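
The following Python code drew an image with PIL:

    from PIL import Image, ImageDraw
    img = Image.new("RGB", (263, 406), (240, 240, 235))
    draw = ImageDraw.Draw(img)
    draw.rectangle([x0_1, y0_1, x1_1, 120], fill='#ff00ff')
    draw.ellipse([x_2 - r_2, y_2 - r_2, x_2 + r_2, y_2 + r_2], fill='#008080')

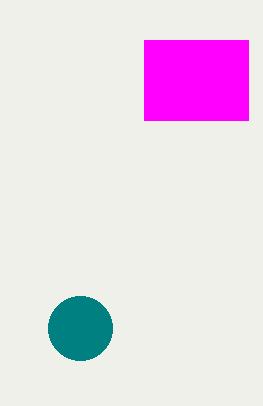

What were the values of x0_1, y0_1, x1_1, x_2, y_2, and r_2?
x0_1 = 144, y0_1 = 40, x1_1 = 248, x_2 = 80, y_2 = 328, r_2 = 32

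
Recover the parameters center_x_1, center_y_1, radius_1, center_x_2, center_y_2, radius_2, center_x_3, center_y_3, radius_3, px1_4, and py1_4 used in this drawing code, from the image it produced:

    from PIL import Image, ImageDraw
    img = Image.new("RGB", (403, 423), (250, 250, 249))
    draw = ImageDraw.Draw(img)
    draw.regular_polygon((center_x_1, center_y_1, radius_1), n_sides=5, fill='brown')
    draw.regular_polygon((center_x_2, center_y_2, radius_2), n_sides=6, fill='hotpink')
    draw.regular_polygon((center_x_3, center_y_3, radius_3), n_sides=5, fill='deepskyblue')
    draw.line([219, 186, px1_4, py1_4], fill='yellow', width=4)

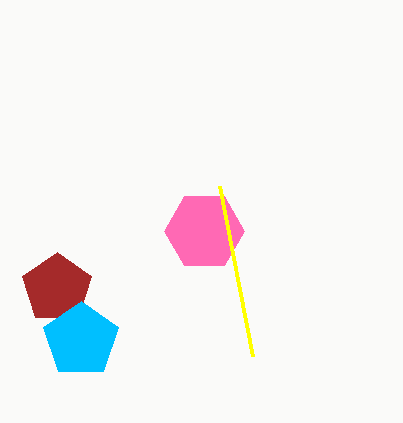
center_x_1 = 57
center_y_1 = 288
radius_1 = 36
center_x_2 = 204
center_y_2 = 231
radius_2 = 40
center_x_3 = 81
center_y_3 = 340
radius_3 = 39
px1_4 = 252
py1_4 = 356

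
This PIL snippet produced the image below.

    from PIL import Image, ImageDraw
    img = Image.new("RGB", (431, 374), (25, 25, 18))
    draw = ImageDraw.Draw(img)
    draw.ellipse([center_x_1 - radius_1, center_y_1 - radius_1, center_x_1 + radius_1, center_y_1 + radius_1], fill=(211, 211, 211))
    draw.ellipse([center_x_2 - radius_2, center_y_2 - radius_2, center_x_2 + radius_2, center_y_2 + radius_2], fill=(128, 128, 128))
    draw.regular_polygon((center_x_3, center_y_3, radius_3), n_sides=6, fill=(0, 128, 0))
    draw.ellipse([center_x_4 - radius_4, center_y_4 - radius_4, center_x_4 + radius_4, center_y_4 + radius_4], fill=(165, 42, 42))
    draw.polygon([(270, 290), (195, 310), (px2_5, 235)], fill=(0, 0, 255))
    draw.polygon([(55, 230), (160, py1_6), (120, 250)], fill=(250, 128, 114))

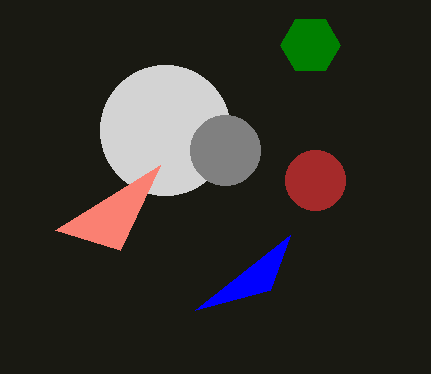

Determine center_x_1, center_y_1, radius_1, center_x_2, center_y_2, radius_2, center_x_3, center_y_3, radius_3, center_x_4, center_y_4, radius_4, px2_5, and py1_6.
center_x_1 = 165
center_y_1 = 130
radius_1 = 65
center_x_2 = 225
center_y_2 = 150
radius_2 = 35
center_x_3 = 310
center_y_3 = 45
radius_3 = 30
center_x_4 = 315
center_y_4 = 180
radius_4 = 30
px2_5 = 290
py1_6 = 165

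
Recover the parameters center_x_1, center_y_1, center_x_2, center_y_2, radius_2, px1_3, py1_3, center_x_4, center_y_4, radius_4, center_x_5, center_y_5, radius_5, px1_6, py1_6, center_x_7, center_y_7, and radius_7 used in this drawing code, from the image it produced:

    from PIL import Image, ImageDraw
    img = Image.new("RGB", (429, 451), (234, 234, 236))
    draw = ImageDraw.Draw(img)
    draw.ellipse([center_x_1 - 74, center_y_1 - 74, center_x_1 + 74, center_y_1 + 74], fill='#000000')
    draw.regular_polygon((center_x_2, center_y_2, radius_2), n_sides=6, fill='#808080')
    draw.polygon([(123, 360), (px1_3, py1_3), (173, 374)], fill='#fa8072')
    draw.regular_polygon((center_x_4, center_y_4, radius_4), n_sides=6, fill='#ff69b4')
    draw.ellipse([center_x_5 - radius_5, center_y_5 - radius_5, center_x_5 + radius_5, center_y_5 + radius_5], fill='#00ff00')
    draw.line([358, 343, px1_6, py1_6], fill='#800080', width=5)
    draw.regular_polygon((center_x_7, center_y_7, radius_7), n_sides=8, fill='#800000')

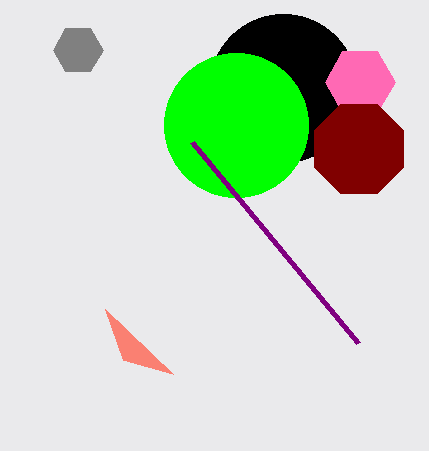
center_x_1 = 283; center_y_1 = 88; center_x_2 = 78; center_y_2 = 50; radius_2 = 25; px1_3 = 105; py1_3 = 309; center_x_4 = 360; center_y_4 = 82; radius_4 = 35; center_x_5 = 236; center_y_5 = 125; radius_5 = 72; px1_6 = 192; py1_6 = 142; center_x_7 = 359; center_y_7 = 149; radius_7 = 48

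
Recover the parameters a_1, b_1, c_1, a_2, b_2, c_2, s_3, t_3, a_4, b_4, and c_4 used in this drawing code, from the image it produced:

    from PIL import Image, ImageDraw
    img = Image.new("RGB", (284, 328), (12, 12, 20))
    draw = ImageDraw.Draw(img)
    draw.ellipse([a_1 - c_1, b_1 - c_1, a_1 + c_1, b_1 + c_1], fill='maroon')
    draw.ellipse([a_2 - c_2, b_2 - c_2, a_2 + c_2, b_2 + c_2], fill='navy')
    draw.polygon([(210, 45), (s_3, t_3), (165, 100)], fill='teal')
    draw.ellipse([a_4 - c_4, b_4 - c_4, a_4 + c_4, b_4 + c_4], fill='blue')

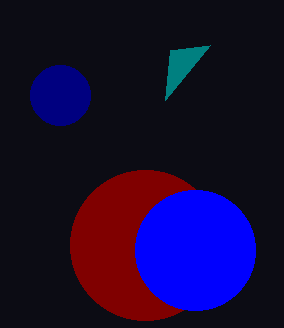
a_1 = 145; b_1 = 245; c_1 = 75; a_2 = 60; b_2 = 95; c_2 = 30; s_3 = 170; t_3 = 50; a_4 = 195; b_4 = 250; c_4 = 60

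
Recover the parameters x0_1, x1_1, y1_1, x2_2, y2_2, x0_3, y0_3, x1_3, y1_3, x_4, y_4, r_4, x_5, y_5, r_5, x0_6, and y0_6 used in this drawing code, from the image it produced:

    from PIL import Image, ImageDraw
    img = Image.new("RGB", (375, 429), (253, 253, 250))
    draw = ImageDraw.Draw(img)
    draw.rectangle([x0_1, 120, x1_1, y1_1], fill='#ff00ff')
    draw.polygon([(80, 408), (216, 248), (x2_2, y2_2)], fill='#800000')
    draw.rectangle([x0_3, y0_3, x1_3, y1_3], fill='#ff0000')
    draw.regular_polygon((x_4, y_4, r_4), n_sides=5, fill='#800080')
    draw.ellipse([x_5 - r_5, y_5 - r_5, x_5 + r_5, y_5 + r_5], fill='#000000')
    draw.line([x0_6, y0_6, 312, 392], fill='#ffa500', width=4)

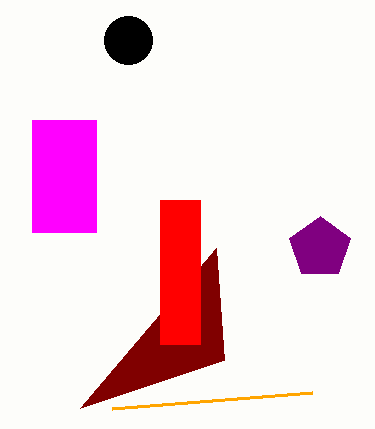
x0_1 = 32, x1_1 = 96, y1_1 = 232, x2_2 = 224, y2_2 = 360, x0_3 = 160, y0_3 = 200, x1_3 = 200, y1_3 = 344, x_4 = 320, y_4 = 248, r_4 = 32, x_5 = 128, y_5 = 40, r_5 = 24, x0_6 = 112, y0_6 = 408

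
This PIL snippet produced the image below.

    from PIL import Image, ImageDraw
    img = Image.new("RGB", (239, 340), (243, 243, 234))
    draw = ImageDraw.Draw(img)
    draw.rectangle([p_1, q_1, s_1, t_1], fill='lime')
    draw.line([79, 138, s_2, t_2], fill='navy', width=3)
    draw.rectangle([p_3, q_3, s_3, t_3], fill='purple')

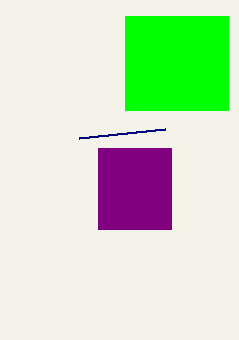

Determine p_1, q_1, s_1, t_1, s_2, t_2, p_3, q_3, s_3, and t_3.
p_1 = 125
q_1 = 16
s_1 = 228
t_1 = 110
s_2 = 165
t_2 = 129
p_3 = 98
q_3 = 148
s_3 = 171
t_3 = 229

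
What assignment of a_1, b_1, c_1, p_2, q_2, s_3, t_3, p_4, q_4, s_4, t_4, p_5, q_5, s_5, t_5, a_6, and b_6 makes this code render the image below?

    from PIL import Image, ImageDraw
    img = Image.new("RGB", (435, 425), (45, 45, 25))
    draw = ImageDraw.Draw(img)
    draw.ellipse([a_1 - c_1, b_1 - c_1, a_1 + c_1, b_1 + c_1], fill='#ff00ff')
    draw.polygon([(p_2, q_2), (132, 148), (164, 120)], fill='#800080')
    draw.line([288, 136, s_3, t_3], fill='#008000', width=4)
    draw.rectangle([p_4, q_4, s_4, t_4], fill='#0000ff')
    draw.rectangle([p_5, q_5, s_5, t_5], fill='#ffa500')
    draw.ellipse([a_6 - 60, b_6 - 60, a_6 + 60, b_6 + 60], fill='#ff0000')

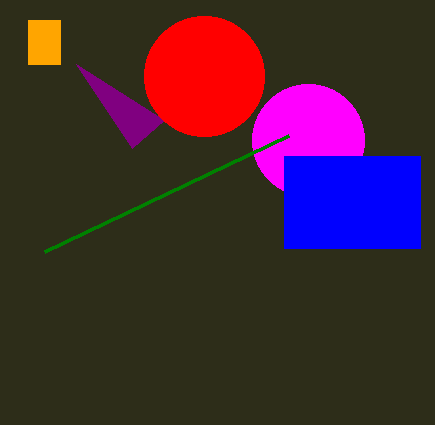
a_1 = 308; b_1 = 140; c_1 = 56; p_2 = 76; q_2 = 64; s_3 = 44; t_3 = 252; p_4 = 284; q_4 = 156; s_4 = 420; t_4 = 248; p_5 = 28; q_5 = 20; s_5 = 60; t_5 = 64; a_6 = 204; b_6 = 76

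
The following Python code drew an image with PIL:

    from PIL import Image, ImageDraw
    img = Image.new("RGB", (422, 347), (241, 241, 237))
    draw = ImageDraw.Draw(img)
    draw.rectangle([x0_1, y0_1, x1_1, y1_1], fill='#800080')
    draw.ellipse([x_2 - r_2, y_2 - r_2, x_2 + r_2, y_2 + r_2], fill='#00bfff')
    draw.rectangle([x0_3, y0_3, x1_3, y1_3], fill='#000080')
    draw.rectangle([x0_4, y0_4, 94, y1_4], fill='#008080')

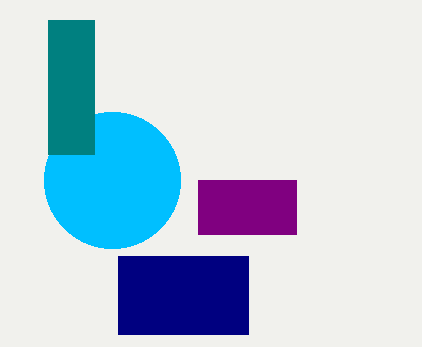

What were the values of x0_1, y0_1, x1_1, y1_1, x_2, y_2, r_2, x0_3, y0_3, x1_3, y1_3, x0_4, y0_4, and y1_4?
x0_1 = 198, y0_1 = 180, x1_1 = 296, y1_1 = 234, x_2 = 112, y_2 = 180, r_2 = 68, x0_3 = 118, y0_3 = 256, x1_3 = 248, y1_3 = 334, x0_4 = 48, y0_4 = 20, y1_4 = 154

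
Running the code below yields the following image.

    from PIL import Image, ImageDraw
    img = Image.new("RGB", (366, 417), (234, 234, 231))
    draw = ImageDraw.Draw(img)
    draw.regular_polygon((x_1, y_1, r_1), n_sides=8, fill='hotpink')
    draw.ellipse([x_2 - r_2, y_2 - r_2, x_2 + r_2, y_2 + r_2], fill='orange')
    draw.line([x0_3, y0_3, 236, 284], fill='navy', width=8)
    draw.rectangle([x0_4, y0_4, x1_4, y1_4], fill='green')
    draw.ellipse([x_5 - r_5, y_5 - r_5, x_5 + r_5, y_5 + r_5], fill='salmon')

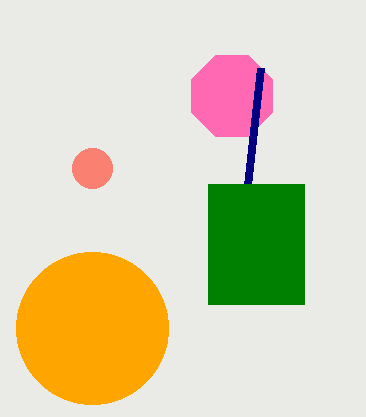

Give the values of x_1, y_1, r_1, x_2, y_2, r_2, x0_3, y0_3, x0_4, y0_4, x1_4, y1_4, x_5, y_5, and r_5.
x_1 = 232
y_1 = 96
r_1 = 44
x_2 = 92
y_2 = 328
r_2 = 76
x0_3 = 260
y0_3 = 68
x0_4 = 208
y0_4 = 184
x1_4 = 304
y1_4 = 304
x_5 = 92
y_5 = 168
r_5 = 20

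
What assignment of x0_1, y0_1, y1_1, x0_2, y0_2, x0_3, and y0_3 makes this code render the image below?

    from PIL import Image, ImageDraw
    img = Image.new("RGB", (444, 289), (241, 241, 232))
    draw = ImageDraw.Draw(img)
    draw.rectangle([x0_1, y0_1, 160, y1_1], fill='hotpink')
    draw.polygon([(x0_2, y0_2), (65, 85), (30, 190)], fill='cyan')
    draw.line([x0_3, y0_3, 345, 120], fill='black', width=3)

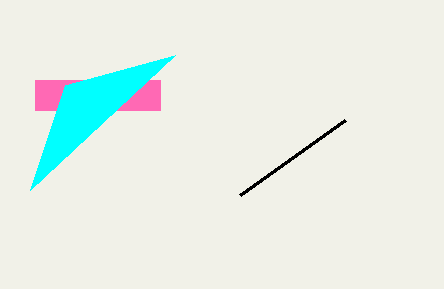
x0_1 = 35; y0_1 = 80; y1_1 = 110; x0_2 = 175; y0_2 = 55; x0_3 = 240; y0_3 = 195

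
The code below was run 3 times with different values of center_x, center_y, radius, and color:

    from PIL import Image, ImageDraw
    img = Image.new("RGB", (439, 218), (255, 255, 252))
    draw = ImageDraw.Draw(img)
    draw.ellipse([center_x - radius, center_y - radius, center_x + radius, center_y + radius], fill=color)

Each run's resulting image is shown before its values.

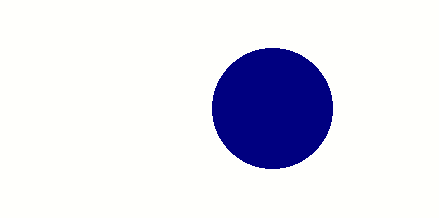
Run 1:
center_x = 272; center_y = 108; radius = 60; color = 'navy'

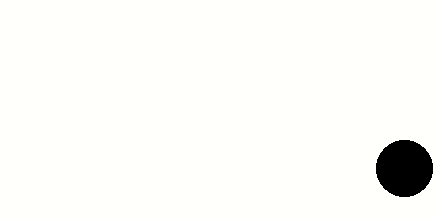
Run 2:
center_x = 404
center_y = 168
radius = 28
color = 'black'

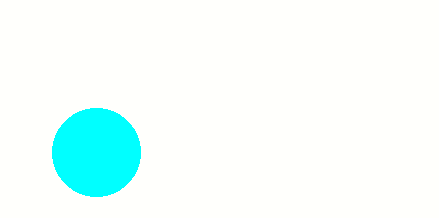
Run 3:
center_x = 96, center_y = 152, radius = 44, color = 'cyan'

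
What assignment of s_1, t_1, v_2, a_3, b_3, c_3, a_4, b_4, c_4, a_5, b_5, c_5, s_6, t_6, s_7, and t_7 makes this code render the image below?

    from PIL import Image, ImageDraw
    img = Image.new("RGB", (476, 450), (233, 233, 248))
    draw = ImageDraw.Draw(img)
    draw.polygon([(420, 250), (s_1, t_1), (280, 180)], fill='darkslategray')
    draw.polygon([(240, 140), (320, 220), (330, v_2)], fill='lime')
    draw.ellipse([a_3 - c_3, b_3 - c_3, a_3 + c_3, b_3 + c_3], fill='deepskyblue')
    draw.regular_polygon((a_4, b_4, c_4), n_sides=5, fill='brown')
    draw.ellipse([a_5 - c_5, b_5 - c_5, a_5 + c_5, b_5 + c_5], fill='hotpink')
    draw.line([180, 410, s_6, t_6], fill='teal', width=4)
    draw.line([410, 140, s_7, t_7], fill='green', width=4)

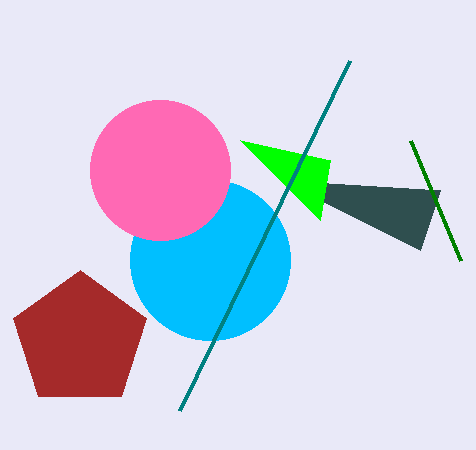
s_1 = 440, t_1 = 190, v_2 = 160, a_3 = 210, b_3 = 260, c_3 = 80, a_4 = 80, b_4 = 340, c_4 = 70, a_5 = 160, b_5 = 170, c_5 = 70, s_6 = 350, t_6 = 60, s_7 = 460, t_7 = 260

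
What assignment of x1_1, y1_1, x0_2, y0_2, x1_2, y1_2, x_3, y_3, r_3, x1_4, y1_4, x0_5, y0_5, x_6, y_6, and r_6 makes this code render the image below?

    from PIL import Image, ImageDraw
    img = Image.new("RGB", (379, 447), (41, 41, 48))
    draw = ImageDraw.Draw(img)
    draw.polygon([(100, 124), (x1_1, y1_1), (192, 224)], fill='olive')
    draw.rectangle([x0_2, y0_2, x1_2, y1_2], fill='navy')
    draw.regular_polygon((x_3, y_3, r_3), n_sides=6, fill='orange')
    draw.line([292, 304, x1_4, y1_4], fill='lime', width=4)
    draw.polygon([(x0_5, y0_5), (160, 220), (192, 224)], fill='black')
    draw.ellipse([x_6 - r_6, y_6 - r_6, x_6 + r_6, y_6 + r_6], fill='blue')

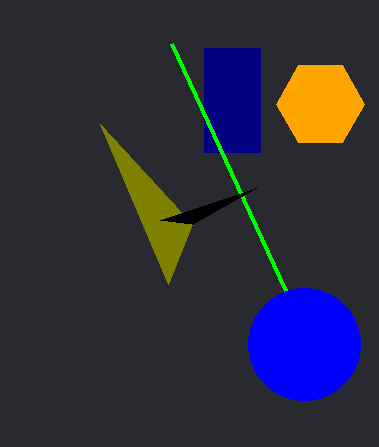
x1_1 = 168
y1_1 = 284
x0_2 = 204
y0_2 = 48
x1_2 = 260
y1_2 = 152
x_3 = 320
y_3 = 104
r_3 = 44
x1_4 = 172
y1_4 = 44
x0_5 = 256
y0_5 = 188
x_6 = 304
y_6 = 344
r_6 = 56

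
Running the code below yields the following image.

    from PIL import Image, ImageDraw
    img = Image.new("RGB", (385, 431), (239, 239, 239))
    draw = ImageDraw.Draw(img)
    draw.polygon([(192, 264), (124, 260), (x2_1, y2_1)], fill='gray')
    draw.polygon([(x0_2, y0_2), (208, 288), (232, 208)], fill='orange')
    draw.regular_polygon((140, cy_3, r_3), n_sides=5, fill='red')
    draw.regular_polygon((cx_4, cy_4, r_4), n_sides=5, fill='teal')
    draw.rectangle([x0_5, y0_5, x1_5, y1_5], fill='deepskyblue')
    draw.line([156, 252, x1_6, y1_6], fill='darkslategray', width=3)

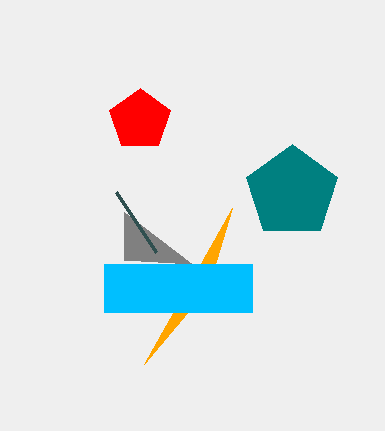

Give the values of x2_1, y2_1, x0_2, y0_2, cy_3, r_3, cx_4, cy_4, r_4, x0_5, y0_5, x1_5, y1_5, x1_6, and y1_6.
x2_1 = 124
y2_1 = 212
x0_2 = 144
y0_2 = 364
cy_3 = 120
r_3 = 32
cx_4 = 292
cy_4 = 192
r_4 = 48
x0_5 = 104
y0_5 = 264
x1_5 = 252
y1_5 = 312
x1_6 = 116
y1_6 = 192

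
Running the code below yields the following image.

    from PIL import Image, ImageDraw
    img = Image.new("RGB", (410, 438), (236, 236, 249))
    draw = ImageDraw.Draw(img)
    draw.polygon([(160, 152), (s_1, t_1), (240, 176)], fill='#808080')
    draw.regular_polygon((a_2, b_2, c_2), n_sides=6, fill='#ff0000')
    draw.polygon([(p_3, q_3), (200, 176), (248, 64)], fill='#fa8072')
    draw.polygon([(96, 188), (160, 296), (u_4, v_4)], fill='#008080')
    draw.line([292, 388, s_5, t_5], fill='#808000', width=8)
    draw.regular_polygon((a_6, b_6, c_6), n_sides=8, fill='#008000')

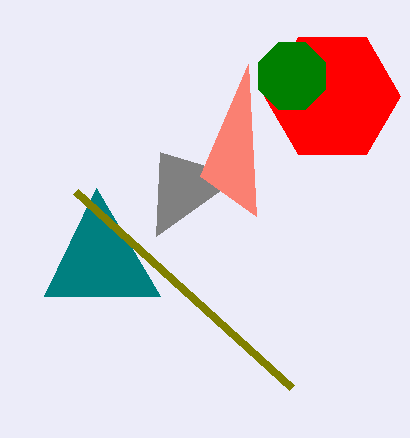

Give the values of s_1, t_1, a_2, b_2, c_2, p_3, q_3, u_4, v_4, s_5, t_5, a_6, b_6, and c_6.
s_1 = 156
t_1 = 236
a_2 = 332
b_2 = 96
c_2 = 68
p_3 = 256
q_3 = 216
u_4 = 44
v_4 = 296
s_5 = 76
t_5 = 192
a_6 = 292
b_6 = 76
c_6 = 36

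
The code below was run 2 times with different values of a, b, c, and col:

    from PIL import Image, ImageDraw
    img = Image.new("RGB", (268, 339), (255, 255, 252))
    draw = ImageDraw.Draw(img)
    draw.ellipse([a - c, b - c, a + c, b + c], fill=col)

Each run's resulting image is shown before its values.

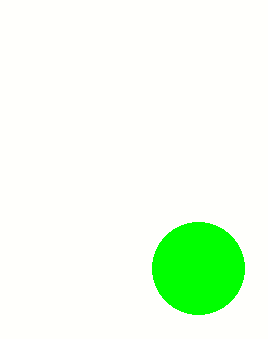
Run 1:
a = 198
b = 268
c = 46
col = 'lime'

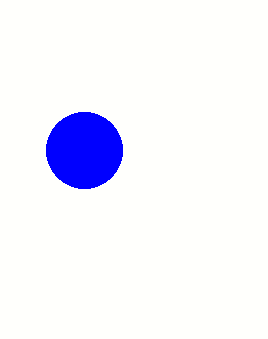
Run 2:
a = 84
b = 150
c = 38
col = 'blue'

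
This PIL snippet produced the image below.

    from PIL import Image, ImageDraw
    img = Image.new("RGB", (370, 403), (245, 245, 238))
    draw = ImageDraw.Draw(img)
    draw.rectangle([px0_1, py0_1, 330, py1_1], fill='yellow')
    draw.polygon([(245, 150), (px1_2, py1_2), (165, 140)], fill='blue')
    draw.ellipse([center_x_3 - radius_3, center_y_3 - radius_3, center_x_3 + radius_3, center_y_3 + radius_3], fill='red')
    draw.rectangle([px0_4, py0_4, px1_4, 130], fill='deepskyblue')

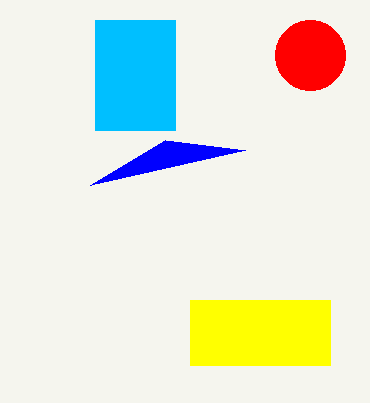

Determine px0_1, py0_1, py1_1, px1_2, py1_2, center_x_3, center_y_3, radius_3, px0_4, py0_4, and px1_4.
px0_1 = 190
py0_1 = 300
py1_1 = 365
px1_2 = 90
py1_2 = 185
center_x_3 = 310
center_y_3 = 55
radius_3 = 35
px0_4 = 95
py0_4 = 20
px1_4 = 175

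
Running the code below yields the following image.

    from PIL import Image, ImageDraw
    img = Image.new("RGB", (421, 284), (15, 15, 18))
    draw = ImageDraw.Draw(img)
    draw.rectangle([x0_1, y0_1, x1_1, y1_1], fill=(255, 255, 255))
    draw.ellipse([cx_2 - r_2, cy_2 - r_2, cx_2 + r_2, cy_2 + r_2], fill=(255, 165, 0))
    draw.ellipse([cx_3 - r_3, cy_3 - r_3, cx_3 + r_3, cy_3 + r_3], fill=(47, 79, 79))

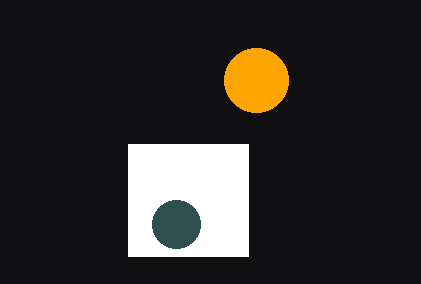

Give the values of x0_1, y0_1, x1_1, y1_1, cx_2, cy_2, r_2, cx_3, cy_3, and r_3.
x0_1 = 128, y0_1 = 144, x1_1 = 248, y1_1 = 256, cx_2 = 256, cy_2 = 80, r_2 = 32, cx_3 = 176, cy_3 = 224, r_3 = 24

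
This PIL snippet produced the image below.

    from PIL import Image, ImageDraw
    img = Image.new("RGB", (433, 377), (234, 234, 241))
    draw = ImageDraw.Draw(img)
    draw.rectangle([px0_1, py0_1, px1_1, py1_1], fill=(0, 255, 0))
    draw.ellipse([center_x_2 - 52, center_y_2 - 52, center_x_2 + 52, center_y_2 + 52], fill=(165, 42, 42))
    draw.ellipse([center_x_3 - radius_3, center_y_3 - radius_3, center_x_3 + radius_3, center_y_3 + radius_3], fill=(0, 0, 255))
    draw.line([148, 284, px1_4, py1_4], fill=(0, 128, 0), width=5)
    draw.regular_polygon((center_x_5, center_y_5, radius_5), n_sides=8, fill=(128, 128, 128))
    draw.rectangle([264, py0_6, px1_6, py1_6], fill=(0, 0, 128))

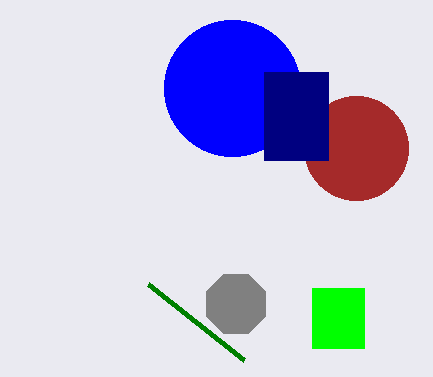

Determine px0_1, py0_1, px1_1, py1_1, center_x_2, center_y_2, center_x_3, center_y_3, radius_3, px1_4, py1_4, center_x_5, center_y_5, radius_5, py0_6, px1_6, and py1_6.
px0_1 = 312, py0_1 = 288, px1_1 = 364, py1_1 = 348, center_x_2 = 356, center_y_2 = 148, center_x_3 = 232, center_y_3 = 88, radius_3 = 68, px1_4 = 244, py1_4 = 360, center_x_5 = 236, center_y_5 = 304, radius_5 = 32, py0_6 = 72, px1_6 = 328, py1_6 = 160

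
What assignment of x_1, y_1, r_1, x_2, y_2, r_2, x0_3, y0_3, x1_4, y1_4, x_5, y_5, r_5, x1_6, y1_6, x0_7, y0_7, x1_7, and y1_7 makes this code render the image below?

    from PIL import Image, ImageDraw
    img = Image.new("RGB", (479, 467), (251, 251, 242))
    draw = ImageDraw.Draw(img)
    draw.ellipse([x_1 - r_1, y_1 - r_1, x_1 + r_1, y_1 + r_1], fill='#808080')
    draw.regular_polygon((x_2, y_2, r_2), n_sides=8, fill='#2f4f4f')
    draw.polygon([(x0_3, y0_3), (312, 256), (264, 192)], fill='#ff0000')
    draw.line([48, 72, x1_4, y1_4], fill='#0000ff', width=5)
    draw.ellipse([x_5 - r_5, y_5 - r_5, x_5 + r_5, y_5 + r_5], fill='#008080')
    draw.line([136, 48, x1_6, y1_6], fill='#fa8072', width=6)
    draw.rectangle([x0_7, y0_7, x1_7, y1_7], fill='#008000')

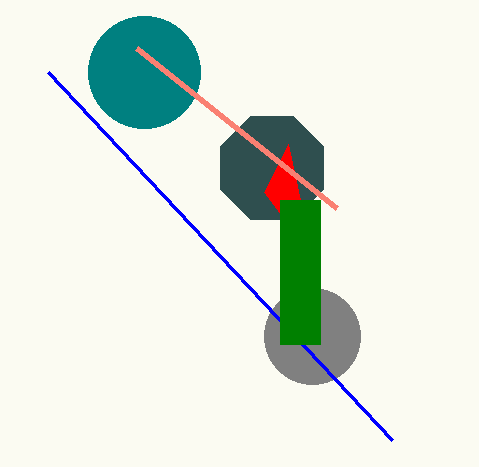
x_1 = 312; y_1 = 336; r_1 = 48; x_2 = 272; y_2 = 168; r_2 = 56; x0_3 = 288; y0_3 = 144; x1_4 = 392; y1_4 = 440; x_5 = 144; y_5 = 72; r_5 = 56; x1_6 = 336; y1_6 = 208; x0_7 = 280; y0_7 = 200; x1_7 = 320; y1_7 = 344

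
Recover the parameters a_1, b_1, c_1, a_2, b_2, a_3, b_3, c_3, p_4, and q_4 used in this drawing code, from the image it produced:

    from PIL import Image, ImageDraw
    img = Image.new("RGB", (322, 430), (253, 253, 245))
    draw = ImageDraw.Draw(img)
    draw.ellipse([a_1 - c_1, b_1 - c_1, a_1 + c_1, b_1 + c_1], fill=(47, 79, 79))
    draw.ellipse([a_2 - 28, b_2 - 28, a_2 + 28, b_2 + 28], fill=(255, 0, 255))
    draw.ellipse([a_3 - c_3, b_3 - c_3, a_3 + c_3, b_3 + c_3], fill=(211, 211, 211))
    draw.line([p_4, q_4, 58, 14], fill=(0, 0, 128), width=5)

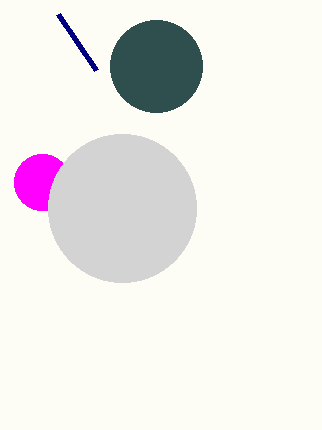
a_1 = 156, b_1 = 66, c_1 = 46, a_2 = 42, b_2 = 182, a_3 = 122, b_3 = 208, c_3 = 74, p_4 = 96, q_4 = 70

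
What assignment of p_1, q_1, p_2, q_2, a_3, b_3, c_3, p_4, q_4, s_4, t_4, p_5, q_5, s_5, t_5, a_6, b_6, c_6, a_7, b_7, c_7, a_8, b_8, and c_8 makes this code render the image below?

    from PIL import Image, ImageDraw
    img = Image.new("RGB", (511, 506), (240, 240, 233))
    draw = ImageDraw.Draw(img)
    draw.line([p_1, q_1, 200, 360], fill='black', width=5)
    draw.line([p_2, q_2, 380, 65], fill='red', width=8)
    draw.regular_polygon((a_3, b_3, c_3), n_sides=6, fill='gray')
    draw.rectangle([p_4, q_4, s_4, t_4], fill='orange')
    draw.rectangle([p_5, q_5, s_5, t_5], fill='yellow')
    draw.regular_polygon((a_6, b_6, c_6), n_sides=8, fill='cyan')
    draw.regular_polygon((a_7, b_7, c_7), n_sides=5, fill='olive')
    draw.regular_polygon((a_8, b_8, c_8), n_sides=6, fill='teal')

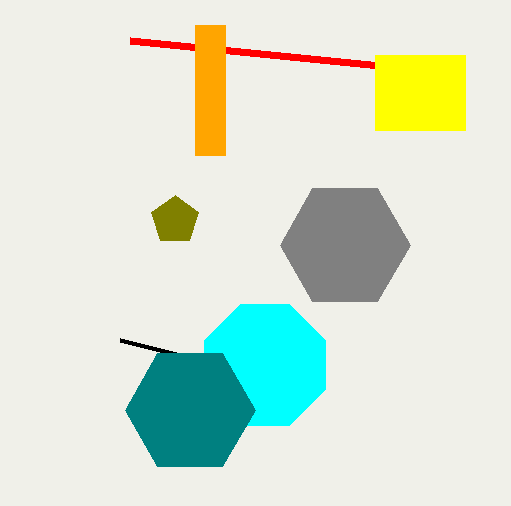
p_1 = 120; q_1 = 340; p_2 = 130; q_2 = 40; a_3 = 345; b_3 = 245; c_3 = 65; p_4 = 195; q_4 = 25; s_4 = 225; t_4 = 155; p_5 = 375; q_5 = 55; s_5 = 465; t_5 = 130; a_6 = 265; b_6 = 365; c_6 = 65; a_7 = 175; b_7 = 220; c_7 = 25; a_8 = 190; b_8 = 410; c_8 = 65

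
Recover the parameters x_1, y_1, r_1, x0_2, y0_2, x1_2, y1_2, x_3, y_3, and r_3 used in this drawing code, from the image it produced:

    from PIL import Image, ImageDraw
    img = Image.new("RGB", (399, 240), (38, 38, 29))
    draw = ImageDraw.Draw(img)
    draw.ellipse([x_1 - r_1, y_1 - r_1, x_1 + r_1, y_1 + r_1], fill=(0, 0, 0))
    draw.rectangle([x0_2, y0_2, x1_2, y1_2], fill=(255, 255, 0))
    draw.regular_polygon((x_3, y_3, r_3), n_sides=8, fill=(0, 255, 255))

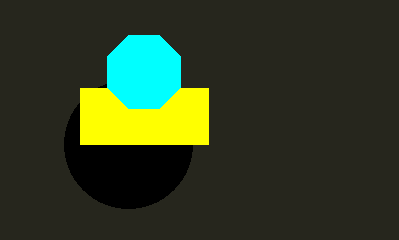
x_1 = 128, y_1 = 144, r_1 = 64, x0_2 = 80, y0_2 = 88, x1_2 = 208, y1_2 = 144, x_3 = 144, y_3 = 72, r_3 = 40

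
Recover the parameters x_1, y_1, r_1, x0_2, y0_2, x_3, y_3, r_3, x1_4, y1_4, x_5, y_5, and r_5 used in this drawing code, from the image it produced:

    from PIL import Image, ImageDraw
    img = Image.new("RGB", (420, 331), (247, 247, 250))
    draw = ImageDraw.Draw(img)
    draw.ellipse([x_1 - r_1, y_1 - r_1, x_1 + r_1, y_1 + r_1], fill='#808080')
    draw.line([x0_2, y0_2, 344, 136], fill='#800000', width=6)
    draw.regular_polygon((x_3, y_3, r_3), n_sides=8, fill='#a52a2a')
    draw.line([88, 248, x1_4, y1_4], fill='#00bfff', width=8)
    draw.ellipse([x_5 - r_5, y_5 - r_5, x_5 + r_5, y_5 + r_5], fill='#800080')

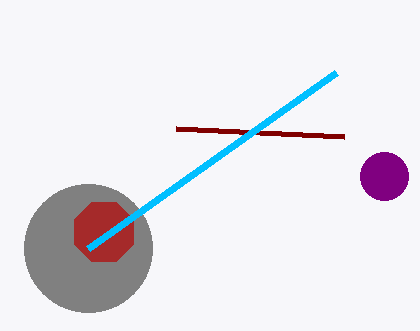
x_1 = 88; y_1 = 248; r_1 = 64; x0_2 = 176; y0_2 = 128; x_3 = 104; y_3 = 232; r_3 = 32; x1_4 = 336; y1_4 = 72; x_5 = 384; y_5 = 176; r_5 = 24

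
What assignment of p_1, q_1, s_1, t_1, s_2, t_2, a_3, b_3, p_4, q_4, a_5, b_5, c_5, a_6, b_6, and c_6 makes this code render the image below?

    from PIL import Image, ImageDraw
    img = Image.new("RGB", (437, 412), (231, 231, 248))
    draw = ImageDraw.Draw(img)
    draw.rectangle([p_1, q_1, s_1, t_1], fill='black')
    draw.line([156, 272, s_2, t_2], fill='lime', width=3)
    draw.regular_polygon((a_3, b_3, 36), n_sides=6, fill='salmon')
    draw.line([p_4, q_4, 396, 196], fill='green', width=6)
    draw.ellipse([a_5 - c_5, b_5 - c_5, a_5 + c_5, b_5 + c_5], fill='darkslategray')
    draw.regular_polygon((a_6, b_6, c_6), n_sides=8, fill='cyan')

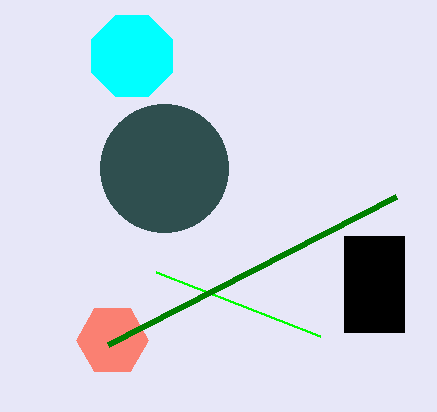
p_1 = 344
q_1 = 236
s_1 = 404
t_1 = 332
s_2 = 320
t_2 = 336
a_3 = 112
b_3 = 340
p_4 = 108
q_4 = 344
a_5 = 164
b_5 = 168
c_5 = 64
a_6 = 132
b_6 = 56
c_6 = 44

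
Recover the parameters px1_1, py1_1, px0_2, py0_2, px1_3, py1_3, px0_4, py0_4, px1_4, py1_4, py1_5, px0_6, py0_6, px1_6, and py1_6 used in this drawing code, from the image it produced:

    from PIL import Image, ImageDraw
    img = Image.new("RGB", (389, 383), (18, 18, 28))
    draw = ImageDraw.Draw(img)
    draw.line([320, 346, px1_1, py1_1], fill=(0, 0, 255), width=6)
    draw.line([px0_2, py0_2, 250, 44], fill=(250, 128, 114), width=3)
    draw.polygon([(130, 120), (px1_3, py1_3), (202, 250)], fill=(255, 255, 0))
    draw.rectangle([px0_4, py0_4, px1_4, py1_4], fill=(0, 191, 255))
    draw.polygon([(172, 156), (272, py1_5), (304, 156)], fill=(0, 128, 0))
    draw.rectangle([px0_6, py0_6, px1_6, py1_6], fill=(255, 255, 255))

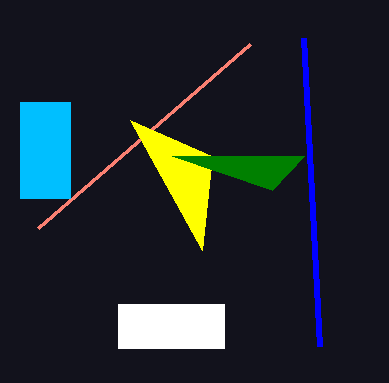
px1_1 = 304; py1_1 = 38; px0_2 = 38; py0_2 = 228; px1_3 = 212; py1_3 = 156; px0_4 = 20; py0_4 = 102; px1_4 = 70; py1_4 = 198; py1_5 = 190; px0_6 = 118; py0_6 = 304; px1_6 = 224; py1_6 = 348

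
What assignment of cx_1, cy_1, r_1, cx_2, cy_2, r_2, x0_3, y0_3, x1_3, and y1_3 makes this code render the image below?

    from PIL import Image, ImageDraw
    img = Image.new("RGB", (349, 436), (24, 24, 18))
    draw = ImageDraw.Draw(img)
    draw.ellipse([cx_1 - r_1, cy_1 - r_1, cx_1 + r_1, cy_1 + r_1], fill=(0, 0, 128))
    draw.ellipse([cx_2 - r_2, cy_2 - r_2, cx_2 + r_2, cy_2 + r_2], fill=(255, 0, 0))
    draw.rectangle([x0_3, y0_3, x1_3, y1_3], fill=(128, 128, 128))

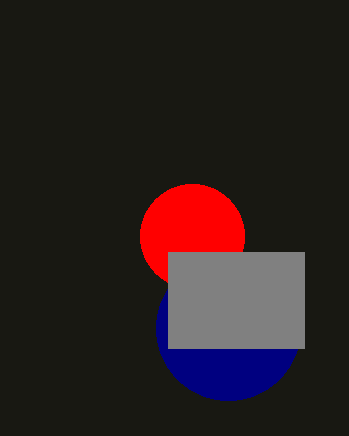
cx_1 = 228
cy_1 = 328
r_1 = 72
cx_2 = 192
cy_2 = 236
r_2 = 52
x0_3 = 168
y0_3 = 252
x1_3 = 304
y1_3 = 348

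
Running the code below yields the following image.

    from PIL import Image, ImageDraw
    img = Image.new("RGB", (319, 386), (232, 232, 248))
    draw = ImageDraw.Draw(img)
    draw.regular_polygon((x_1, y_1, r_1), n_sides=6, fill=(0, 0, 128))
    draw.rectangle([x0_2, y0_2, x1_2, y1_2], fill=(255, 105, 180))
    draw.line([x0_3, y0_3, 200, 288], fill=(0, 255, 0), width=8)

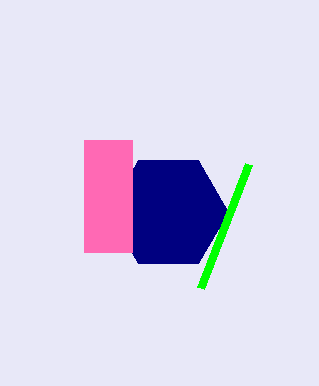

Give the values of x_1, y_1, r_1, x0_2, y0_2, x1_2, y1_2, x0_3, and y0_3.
x_1 = 168
y_1 = 212
r_1 = 60
x0_2 = 84
y0_2 = 140
x1_2 = 132
y1_2 = 252
x0_3 = 248
y0_3 = 164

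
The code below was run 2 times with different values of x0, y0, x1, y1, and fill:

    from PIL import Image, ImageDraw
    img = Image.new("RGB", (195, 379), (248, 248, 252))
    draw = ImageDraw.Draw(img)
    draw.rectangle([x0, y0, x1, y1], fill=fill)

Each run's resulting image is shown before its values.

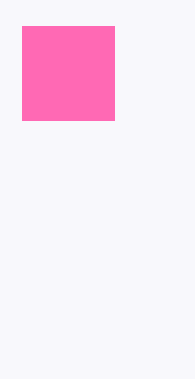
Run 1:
x0 = 22, y0 = 26, x1 = 114, y1 = 120, fill = 'hotpink'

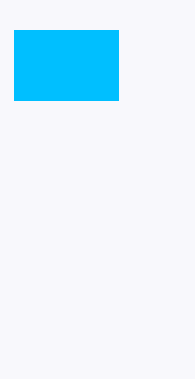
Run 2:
x0 = 14, y0 = 30, x1 = 118, y1 = 100, fill = 'deepskyblue'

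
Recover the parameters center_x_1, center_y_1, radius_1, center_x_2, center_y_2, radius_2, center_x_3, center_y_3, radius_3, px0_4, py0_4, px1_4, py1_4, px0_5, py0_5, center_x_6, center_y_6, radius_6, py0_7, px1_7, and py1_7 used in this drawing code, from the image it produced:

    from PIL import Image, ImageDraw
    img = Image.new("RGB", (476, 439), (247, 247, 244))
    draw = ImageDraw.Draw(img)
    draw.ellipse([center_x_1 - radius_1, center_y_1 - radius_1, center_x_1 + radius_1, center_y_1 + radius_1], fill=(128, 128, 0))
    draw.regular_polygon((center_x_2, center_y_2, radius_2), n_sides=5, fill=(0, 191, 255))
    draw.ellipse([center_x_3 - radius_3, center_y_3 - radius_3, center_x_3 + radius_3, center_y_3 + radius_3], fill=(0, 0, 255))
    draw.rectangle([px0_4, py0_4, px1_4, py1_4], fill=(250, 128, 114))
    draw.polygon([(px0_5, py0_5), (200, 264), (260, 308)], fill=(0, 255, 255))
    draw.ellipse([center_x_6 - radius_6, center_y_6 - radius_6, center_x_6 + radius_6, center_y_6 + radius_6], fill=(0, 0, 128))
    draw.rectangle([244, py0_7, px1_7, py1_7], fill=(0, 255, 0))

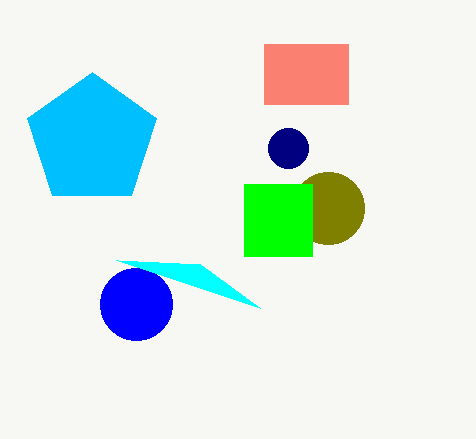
center_x_1 = 328
center_y_1 = 208
radius_1 = 36
center_x_2 = 92
center_y_2 = 140
radius_2 = 68
center_x_3 = 136
center_y_3 = 304
radius_3 = 36
px0_4 = 264
py0_4 = 44
px1_4 = 348
py1_4 = 104
px0_5 = 116
py0_5 = 260
center_x_6 = 288
center_y_6 = 148
radius_6 = 20
py0_7 = 184
px1_7 = 312
py1_7 = 256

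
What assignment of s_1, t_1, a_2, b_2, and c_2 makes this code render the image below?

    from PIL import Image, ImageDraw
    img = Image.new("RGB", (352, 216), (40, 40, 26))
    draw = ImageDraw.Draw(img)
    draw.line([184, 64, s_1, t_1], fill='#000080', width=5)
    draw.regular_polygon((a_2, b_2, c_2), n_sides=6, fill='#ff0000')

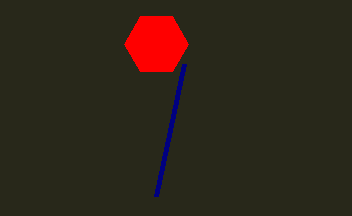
s_1 = 156, t_1 = 196, a_2 = 156, b_2 = 44, c_2 = 32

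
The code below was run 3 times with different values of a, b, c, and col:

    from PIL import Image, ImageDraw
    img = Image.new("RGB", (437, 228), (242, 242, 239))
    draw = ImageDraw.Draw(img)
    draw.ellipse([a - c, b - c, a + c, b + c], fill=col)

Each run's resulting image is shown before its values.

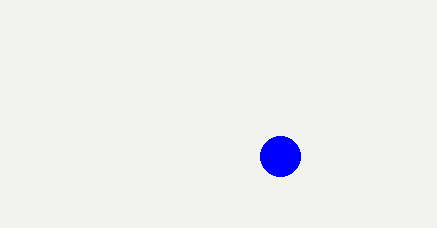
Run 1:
a = 280
b = 156
c = 20
col = 'blue'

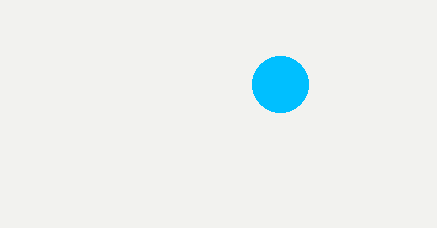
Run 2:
a = 280
b = 84
c = 28
col = 'deepskyblue'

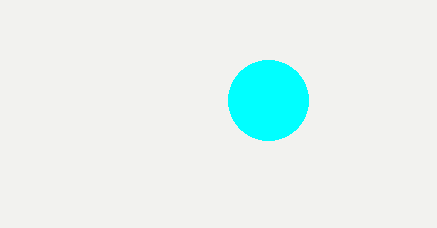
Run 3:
a = 268, b = 100, c = 40, col = 'cyan'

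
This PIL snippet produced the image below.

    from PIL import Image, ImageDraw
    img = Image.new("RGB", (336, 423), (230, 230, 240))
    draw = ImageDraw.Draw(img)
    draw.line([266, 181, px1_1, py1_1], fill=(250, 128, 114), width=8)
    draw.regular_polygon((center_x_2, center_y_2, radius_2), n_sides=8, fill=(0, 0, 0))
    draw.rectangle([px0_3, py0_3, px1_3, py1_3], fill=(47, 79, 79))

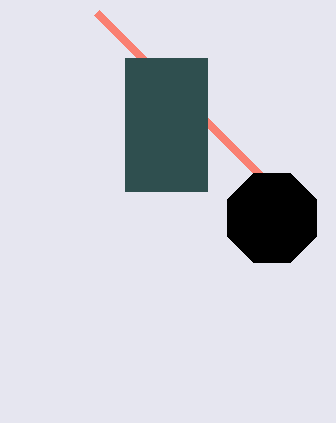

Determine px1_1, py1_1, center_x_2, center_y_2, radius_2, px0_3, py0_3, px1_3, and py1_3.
px1_1 = 97; py1_1 = 13; center_x_2 = 272; center_y_2 = 218; radius_2 = 48; px0_3 = 125; py0_3 = 58; px1_3 = 207; py1_3 = 191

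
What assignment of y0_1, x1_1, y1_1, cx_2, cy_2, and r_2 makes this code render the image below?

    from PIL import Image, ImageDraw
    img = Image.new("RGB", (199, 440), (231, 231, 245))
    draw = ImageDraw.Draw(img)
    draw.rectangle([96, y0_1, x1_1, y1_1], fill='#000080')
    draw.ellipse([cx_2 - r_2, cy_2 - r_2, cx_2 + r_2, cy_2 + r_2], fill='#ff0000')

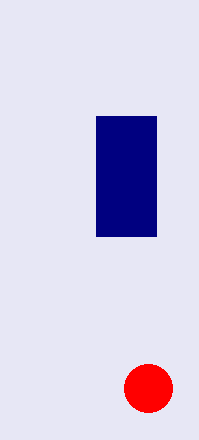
y0_1 = 116, x1_1 = 156, y1_1 = 236, cx_2 = 148, cy_2 = 388, r_2 = 24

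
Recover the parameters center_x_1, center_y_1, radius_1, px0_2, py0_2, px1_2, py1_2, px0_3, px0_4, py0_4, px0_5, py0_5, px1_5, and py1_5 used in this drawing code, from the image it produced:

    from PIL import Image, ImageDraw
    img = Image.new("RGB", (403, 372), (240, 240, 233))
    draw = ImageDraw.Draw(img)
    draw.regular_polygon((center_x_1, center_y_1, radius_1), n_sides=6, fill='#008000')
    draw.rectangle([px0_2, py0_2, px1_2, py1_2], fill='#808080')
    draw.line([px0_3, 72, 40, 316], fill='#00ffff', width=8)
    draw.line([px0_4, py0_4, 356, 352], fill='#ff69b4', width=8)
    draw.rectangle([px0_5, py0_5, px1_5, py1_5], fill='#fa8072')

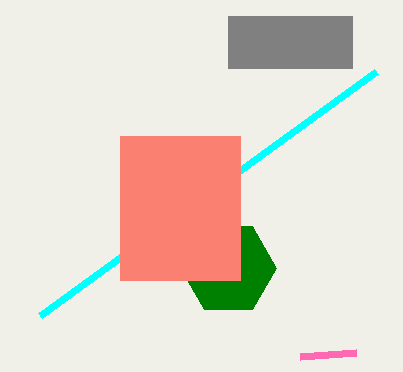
center_x_1 = 228
center_y_1 = 268
radius_1 = 48
px0_2 = 228
py0_2 = 16
px1_2 = 352
py1_2 = 68
px0_3 = 376
px0_4 = 300
py0_4 = 356
px0_5 = 120
py0_5 = 136
px1_5 = 240
py1_5 = 280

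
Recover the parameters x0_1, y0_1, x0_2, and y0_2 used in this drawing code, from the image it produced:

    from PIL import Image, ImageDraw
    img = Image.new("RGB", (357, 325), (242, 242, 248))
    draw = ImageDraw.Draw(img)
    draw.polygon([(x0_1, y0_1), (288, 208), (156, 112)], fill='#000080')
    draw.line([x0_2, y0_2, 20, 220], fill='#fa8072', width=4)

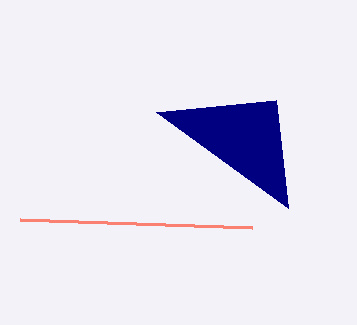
x0_1 = 276
y0_1 = 100
x0_2 = 252
y0_2 = 228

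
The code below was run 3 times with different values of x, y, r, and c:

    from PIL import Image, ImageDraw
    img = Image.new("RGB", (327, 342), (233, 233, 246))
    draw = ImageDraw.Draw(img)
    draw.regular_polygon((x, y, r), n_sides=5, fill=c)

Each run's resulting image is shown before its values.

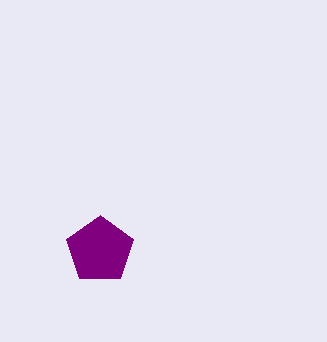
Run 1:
x = 100
y = 250
r = 35
c = 'purple'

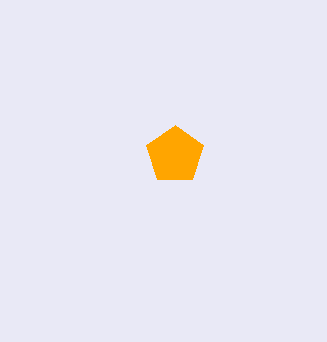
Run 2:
x = 175; y = 155; r = 30; c = 'orange'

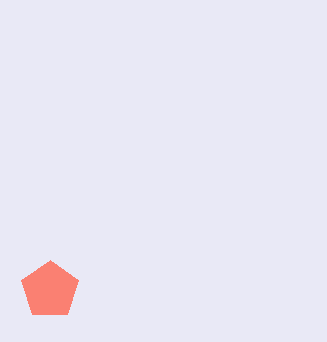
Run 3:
x = 50, y = 290, r = 30, c = 'salmon'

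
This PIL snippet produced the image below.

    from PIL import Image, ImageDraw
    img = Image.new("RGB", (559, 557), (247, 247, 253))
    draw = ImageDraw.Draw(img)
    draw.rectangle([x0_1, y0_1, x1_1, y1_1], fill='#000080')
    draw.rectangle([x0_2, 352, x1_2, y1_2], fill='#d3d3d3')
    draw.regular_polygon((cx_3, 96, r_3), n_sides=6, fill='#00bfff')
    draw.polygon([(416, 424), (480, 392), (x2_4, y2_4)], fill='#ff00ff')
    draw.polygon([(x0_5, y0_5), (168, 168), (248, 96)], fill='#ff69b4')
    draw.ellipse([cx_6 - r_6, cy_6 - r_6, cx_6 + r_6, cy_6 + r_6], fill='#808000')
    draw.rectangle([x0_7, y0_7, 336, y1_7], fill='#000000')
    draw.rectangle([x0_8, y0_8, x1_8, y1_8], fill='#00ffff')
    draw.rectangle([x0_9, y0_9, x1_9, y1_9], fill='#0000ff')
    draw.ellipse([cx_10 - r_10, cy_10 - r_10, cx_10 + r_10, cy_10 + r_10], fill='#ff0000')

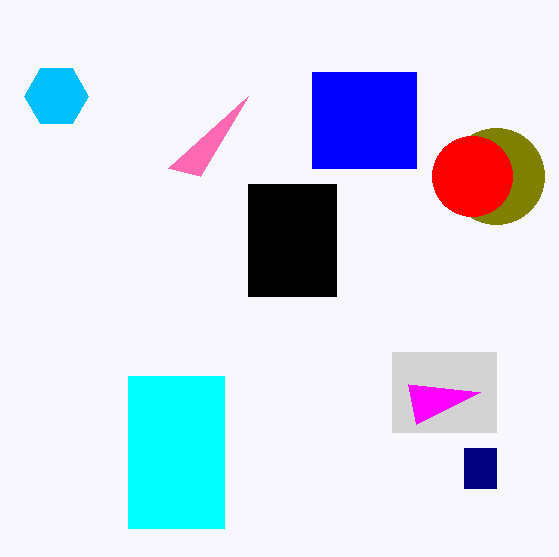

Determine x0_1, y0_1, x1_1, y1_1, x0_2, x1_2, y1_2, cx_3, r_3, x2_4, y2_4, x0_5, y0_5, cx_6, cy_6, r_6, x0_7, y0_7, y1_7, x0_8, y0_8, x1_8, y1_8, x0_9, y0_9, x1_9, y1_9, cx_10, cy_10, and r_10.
x0_1 = 464
y0_1 = 448
x1_1 = 496
y1_1 = 488
x0_2 = 392
x1_2 = 496
y1_2 = 432
cx_3 = 56
r_3 = 32
x2_4 = 408
y2_4 = 384
x0_5 = 200
y0_5 = 176
cx_6 = 496
cy_6 = 176
r_6 = 48
x0_7 = 248
y0_7 = 184
y1_7 = 296
x0_8 = 128
y0_8 = 376
x1_8 = 224
y1_8 = 528
x0_9 = 312
y0_9 = 72
x1_9 = 416
y1_9 = 168
cx_10 = 472
cy_10 = 176
r_10 = 40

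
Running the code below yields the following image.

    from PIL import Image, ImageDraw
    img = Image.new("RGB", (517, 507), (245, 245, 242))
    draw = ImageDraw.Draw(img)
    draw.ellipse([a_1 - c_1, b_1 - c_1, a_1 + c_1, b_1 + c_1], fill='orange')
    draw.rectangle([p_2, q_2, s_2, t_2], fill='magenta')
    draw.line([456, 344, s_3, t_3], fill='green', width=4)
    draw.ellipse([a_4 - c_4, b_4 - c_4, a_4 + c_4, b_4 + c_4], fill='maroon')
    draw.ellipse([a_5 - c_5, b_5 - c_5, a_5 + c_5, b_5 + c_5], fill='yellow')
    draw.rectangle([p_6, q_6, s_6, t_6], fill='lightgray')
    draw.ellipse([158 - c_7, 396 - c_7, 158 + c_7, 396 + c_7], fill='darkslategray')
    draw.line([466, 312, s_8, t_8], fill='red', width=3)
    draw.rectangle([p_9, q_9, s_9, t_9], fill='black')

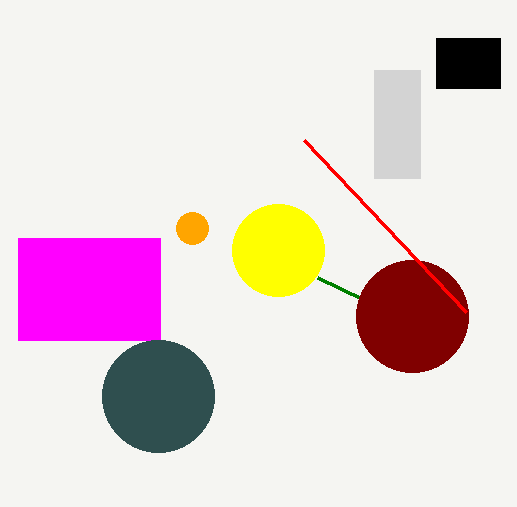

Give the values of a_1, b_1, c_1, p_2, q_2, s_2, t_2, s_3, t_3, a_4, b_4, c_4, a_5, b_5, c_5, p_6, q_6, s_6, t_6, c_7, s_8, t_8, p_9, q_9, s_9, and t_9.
a_1 = 192
b_1 = 228
c_1 = 16
p_2 = 18
q_2 = 238
s_2 = 160
t_2 = 340
s_3 = 318
t_3 = 278
a_4 = 412
b_4 = 316
c_4 = 56
a_5 = 278
b_5 = 250
c_5 = 46
p_6 = 374
q_6 = 70
s_6 = 420
t_6 = 178
c_7 = 56
s_8 = 304
t_8 = 140
p_9 = 436
q_9 = 38
s_9 = 500
t_9 = 88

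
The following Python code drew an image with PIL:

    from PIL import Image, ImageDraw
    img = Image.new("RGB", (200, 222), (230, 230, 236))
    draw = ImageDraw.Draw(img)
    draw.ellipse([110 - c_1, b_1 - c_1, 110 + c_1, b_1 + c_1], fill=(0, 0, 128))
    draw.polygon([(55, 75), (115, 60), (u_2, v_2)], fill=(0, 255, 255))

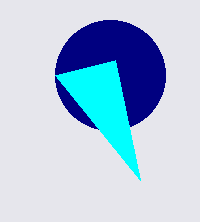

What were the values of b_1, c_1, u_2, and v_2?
b_1 = 75; c_1 = 55; u_2 = 140; v_2 = 180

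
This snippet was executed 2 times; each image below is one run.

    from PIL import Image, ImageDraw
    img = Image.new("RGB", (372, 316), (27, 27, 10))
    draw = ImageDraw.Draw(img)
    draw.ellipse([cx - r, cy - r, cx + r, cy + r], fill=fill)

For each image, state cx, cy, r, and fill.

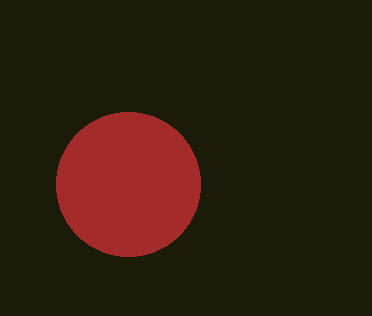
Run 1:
cx = 128
cy = 184
r = 72
fill = 'brown'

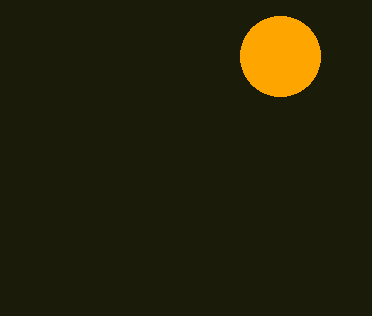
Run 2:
cx = 280, cy = 56, r = 40, fill = 'orange'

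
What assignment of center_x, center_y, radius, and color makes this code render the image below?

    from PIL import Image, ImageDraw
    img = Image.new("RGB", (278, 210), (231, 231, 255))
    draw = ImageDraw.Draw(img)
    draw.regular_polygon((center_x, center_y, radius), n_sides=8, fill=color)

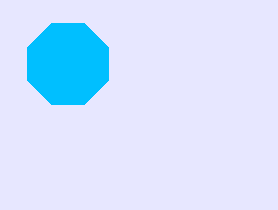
center_x = 68
center_y = 64
radius = 44
color = 'deepskyblue'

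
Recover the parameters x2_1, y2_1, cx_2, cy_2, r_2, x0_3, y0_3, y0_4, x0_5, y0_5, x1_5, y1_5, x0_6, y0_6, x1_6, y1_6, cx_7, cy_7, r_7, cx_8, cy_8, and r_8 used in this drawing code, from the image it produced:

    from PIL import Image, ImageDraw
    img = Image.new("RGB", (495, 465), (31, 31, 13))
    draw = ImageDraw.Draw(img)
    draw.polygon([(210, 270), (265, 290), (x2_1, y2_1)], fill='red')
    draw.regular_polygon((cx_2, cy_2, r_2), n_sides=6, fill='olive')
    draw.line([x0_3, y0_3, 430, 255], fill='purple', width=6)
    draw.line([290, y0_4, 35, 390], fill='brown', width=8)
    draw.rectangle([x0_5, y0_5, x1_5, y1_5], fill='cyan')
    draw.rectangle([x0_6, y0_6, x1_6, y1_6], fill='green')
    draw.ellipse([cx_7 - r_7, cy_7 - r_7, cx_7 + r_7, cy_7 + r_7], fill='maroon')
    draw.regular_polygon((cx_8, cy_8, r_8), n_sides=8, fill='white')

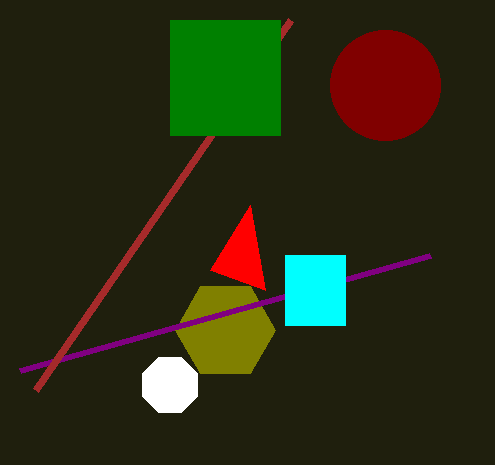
x2_1 = 250, y2_1 = 205, cx_2 = 225, cy_2 = 330, r_2 = 50, x0_3 = 20, y0_3 = 370, y0_4 = 20, x0_5 = 285, y0_5 = 255, x1_5 = 345, y1_5 = 325, x0_6 = 170, y0_6 = 20, x1_6 = 280, y1_6 = 135, cx_7 = 385, cy_7 = 85, r_7 = 55, cx_8 = 170, cy_8 = 385, r_8 = 30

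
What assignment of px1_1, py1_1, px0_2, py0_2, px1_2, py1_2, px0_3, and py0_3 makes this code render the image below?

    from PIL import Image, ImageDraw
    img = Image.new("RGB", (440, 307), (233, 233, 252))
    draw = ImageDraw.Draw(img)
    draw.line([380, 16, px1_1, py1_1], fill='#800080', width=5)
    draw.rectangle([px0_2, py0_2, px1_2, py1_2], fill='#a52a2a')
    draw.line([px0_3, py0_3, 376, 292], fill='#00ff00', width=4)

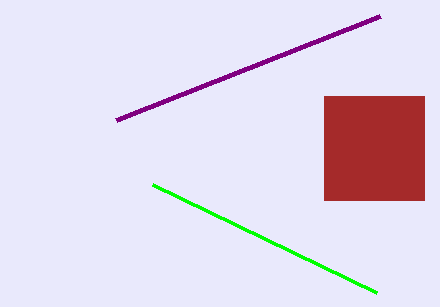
px1_1 = 116
py1_1 = 120
px0_2 = 324
py0_2 = 96
px1_2 = 424
py1_2 = 200
px0_3 = 152
py0_3 = 184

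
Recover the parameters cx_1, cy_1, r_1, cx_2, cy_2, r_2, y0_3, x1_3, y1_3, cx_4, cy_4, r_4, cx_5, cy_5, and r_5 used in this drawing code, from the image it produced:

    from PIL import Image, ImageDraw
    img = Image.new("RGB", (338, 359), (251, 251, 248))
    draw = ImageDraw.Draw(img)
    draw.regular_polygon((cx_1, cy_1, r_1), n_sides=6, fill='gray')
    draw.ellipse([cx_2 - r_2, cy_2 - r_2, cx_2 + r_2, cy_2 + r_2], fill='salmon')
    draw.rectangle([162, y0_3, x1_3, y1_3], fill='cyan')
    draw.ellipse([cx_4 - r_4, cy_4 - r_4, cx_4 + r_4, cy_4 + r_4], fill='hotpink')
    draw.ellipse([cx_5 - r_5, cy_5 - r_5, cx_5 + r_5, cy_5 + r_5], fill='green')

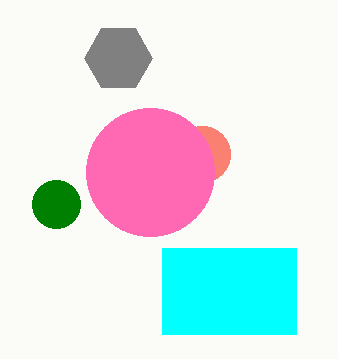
cx_1 = 118, cy_1 = 58, r_1 = 34, cx_2 = 202, cy_2 = 154, r_2 = 28, y0_3 = 248, x1_3 = 296, y1_3 = 334, cx_4 = 150, cy_4 = 172, r_4 = 64, cx_5 = 56, cy_5 = 204, r_5 = 24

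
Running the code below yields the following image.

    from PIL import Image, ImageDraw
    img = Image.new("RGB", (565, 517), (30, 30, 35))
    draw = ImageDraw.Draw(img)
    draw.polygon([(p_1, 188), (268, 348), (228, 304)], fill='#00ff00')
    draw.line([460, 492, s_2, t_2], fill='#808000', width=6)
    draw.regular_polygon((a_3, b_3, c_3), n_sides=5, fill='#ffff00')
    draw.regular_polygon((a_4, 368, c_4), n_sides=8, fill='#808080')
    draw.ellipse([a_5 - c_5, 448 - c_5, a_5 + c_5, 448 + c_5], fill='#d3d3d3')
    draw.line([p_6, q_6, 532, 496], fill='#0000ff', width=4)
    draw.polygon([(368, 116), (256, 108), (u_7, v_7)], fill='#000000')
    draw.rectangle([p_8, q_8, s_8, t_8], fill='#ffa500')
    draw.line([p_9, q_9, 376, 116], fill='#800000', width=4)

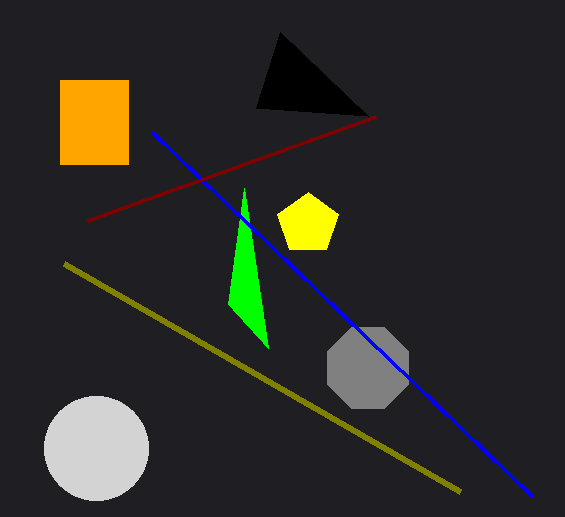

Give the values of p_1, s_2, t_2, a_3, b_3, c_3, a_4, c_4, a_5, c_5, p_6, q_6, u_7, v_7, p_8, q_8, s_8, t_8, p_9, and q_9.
p_1 = 244, s_2 = 64, t_2 = 264, a_3 = 308, b_3 = 224, c_3 = 32, a_4 = 368, c_4 = 44, a_5 = 96, c_5 = 52, p_6 = 152, q_6 = 132, u_7 = 280, v_7 = 32, p_8 = 60, q_8 = 80, s_8 = 128, t_8 = 164, p_9 = 88, q_9 = 220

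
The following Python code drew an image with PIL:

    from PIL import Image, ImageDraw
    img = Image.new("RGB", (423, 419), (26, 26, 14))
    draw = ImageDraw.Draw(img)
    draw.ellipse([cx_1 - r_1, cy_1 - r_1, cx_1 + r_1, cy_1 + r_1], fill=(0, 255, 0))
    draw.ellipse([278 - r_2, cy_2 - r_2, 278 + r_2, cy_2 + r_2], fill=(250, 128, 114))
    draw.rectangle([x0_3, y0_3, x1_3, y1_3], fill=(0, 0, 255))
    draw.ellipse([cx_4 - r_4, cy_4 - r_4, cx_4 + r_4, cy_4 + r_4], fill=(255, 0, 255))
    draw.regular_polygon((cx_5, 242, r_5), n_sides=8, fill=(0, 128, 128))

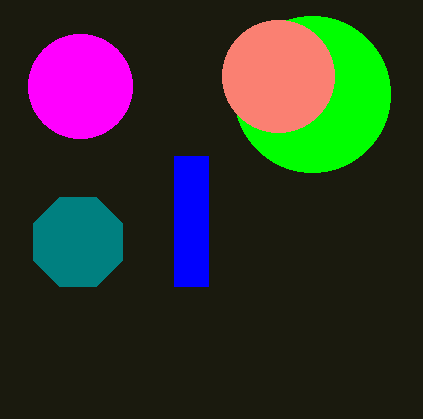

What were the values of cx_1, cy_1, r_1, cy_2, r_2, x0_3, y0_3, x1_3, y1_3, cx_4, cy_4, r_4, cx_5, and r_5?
cx_1 = 312; cy_1 = 94; r_1 = 78; cy_2 = 76; r_2 = 56; x0_3 = 174; y0_3 = 156; x1_3 = 208; y1_3 = 286; cx_4 = 80; cy_4 = 86; r_4 = 52; cx_5 = 78; r_5 = 48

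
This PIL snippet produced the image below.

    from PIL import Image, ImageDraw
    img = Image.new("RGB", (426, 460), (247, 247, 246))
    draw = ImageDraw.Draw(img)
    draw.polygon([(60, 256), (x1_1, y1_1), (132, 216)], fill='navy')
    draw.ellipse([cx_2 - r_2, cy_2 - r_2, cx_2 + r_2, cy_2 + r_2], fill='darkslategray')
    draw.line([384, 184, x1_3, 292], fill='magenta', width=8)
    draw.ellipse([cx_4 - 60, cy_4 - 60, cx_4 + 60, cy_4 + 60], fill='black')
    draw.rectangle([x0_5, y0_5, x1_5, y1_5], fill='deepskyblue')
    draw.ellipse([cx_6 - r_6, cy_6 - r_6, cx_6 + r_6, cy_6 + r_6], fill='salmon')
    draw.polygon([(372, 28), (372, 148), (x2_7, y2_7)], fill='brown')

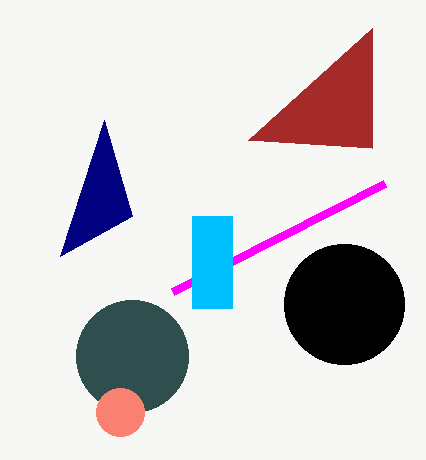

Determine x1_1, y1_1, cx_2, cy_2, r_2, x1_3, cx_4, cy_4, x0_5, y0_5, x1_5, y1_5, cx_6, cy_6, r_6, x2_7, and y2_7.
x1_1 = 104; y1_1 = 120; cx_2 = 132; cy_2 = 356; r_2 = 56; x1_3 = 172; cx_4 = 344; cy_4 = 304; x0_5 = 192; y0_5 = 216; x1_5 = 232; y1_5 = 308; cx_6 = 120; cy_6 = 412; r_6 = 24; x2_7 = 248; y2_7 = 140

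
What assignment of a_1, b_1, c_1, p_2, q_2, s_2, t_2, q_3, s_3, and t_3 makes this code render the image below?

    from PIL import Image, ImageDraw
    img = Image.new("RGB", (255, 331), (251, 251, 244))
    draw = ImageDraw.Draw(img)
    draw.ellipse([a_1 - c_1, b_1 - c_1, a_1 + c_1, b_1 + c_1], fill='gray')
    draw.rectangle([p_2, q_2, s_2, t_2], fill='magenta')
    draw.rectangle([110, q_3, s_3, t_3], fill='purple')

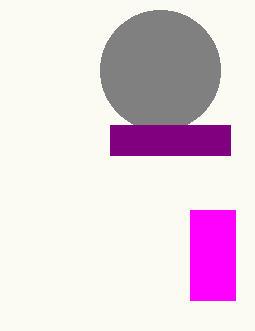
a_1 = 160; b_1 = 70; c_1 = 60; p_2 = 190; q_2 = 210; s_2 = 235; t_2 = 300; q_3 = 125; s_3 = 230; t_3 = 155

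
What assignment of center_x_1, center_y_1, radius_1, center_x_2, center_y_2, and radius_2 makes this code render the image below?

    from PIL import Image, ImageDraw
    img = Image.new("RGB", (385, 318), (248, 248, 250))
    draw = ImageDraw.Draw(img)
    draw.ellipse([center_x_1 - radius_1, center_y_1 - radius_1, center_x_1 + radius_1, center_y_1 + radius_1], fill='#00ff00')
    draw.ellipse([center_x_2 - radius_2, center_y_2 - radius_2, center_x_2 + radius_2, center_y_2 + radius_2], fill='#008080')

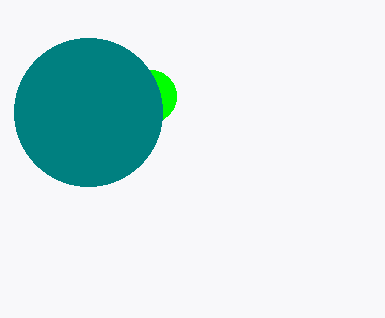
center_x_1 = 150
center_y_1 = 96
radius_1 = 26
center_x_2 = 88
center_y_2 = 112
radius_2 = 74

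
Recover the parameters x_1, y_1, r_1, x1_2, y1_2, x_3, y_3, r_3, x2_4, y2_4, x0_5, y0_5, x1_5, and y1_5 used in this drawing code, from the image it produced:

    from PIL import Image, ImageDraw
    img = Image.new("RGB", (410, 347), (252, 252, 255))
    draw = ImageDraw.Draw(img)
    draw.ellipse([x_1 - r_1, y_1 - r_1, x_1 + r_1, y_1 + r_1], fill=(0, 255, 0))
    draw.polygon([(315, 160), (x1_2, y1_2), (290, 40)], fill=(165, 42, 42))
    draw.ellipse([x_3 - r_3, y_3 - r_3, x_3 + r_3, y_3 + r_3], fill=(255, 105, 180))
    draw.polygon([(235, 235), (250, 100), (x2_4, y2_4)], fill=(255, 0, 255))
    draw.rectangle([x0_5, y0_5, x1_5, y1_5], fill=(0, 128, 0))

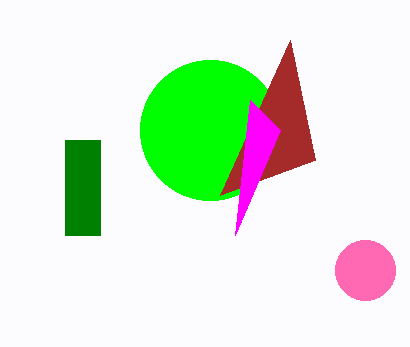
x_1 = 210
y_1 = 130
r_1 = 70
x1_2 = 220
y1_2 = 195
x_3 = 365
y_3 = 270
r_3 = 30
x2_4 = 280
y2_4 = 130
x0_5 = 65
y0_5 = 140
x1_5 = 100
y1_5 = 235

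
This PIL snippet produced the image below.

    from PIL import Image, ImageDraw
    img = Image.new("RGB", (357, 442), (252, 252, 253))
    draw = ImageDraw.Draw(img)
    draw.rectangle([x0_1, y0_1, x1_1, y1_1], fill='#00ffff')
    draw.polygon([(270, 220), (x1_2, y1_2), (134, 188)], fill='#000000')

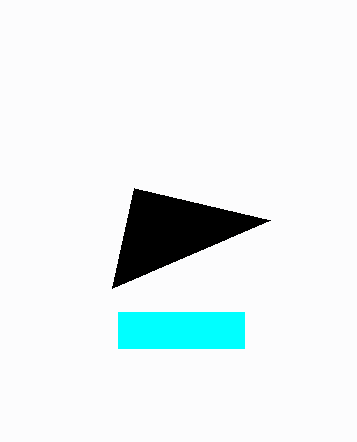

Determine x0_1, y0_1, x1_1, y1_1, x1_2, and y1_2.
x0_1 = 118, y0_1 = 312, x1_1 = 244, y1_1 = 348, x1_2 = 112, y1_2 = 288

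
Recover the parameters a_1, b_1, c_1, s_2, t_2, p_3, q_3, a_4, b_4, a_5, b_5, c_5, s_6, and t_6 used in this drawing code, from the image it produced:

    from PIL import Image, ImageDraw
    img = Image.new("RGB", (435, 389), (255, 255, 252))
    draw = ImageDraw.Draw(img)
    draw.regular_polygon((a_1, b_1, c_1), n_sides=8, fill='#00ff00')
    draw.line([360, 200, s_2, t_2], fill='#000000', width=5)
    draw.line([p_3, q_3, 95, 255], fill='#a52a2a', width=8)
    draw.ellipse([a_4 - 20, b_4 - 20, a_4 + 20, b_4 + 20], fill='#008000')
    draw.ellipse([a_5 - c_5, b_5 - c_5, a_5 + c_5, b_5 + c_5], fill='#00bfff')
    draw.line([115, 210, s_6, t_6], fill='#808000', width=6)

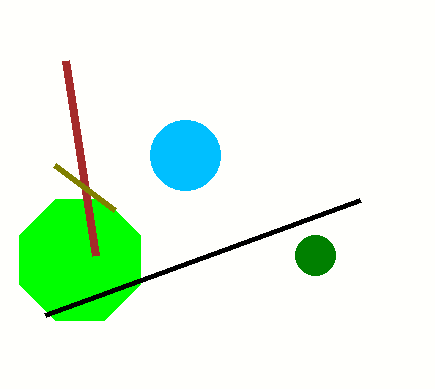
a_1 = 80
b_1 = 260
c_1 = 65
s_2 = 45
t_2 = 315
p_3 = 65
q_3 = 60
a_4 = 315
b_4 = 255
a_5 = 185
b_5 = 155
c_5 = 35
s_6 = 55
t_6 = 165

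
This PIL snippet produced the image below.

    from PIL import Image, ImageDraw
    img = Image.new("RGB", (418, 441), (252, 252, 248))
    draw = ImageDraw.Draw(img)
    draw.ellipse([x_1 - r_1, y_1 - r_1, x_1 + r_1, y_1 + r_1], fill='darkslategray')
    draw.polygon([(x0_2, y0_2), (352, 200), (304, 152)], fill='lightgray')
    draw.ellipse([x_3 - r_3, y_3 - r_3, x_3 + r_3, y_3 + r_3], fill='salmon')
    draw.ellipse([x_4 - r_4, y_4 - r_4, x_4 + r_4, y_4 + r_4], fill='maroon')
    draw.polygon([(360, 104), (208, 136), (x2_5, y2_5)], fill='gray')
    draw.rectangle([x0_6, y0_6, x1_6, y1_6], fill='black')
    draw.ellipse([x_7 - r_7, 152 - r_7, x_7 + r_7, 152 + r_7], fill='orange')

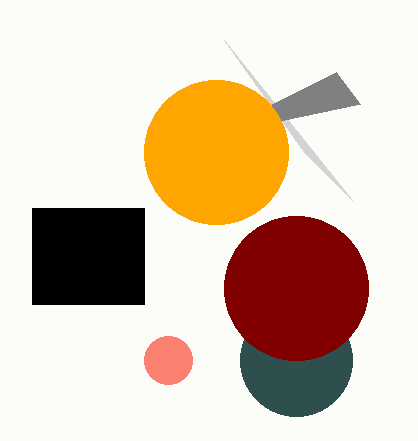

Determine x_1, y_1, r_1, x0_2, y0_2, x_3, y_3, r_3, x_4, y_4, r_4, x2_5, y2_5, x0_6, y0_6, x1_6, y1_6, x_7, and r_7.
x_1 = 296
y_1 = 360
r_1 = 56
x0_2 = 224
y0_2 = 40
x_3 = 168
y_3 = 360
r_3 = 24
x_4 = 296
y_4 = 288
r_4 = 72
x2_5 = 336
y2_5 = 72
x0_6 = 32
y0_6 = 208
x1_6 = 144
y1_6 = 304
x_7 = 216
r_7 = 72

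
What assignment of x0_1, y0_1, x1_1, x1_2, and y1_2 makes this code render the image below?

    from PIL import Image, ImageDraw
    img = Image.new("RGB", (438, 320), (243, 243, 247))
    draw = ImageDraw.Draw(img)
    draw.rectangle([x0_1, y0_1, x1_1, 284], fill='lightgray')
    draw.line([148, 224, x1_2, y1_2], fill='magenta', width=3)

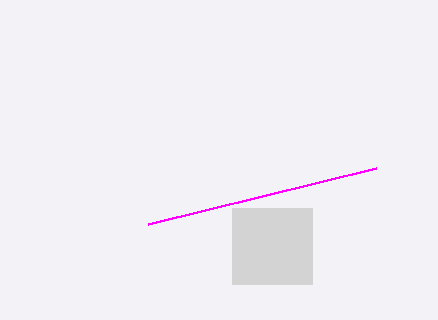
x0_1 = 232, y0_1 = 208, x1_1 = 312, x1_2 = 376, y1_2 = 168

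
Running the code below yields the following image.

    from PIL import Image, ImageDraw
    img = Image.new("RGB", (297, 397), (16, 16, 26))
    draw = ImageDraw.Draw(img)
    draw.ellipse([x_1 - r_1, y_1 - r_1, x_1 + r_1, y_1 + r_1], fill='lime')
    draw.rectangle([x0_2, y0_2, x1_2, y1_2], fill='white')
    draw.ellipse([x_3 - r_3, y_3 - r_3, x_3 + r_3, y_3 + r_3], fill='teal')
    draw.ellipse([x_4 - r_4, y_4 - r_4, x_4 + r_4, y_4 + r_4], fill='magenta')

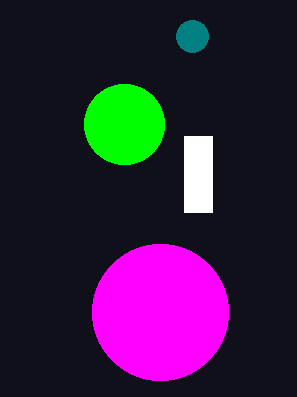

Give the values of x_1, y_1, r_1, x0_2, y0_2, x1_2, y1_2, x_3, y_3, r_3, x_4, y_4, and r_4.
x_1 = 124; y_1 = 124; r_1 = 40; x0_2 = 184; y0_2 = 136; x1_2 = 212; y1_2 = 212; x_3 = 192; y_3 = 36; r_3 = 16; x_4 = 160; y_4 = 312; r_4 = 68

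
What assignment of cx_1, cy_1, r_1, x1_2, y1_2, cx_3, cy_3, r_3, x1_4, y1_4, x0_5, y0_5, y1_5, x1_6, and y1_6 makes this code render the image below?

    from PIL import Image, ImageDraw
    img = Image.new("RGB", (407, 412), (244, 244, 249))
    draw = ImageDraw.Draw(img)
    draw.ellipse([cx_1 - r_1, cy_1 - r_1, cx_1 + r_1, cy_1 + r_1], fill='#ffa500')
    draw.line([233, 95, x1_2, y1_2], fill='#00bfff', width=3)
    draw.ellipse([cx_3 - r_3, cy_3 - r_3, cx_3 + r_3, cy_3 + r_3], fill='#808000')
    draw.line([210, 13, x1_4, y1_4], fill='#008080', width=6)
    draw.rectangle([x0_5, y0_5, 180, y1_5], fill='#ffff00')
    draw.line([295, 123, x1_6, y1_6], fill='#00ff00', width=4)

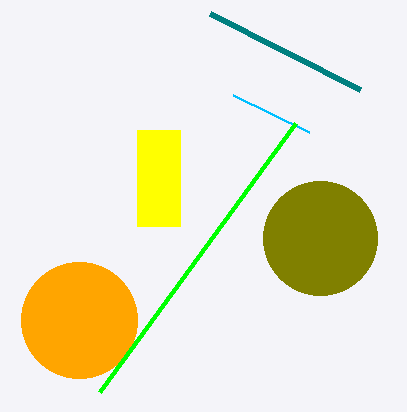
cx_1 = 79, cy_1 = 320, r_1 = 58, x1_2 = 309, y1_2 = 132, cx_3 = 320, cy_3 = 238, r_3 = 57, x1_4 = 360, y1_4 = 89, x0_5 = 137, y0_5 = 130, y1_5 = 226, x1_6 = 99, y1_6 = 392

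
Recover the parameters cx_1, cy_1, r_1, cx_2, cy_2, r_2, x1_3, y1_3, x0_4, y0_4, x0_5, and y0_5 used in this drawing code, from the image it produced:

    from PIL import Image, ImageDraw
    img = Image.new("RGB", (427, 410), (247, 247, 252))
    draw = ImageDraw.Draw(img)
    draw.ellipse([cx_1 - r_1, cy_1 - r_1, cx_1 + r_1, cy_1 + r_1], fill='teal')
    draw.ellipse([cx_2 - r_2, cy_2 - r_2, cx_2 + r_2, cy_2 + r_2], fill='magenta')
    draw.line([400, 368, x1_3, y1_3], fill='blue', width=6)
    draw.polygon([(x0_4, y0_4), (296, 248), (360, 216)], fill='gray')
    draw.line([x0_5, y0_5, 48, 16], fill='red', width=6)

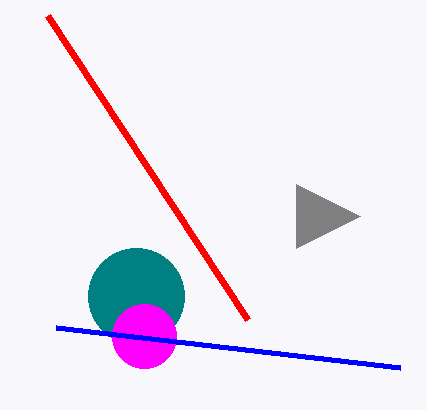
cx_1 = 136
cy_1 = 296
r_1 = 48
cx_2 = 144
cy_2 = 336
r_2 = 32
x1_3 = 56
y1_3 = 328
x0_4 = 296
y0_4 = 184
x0_5 = 248
y0_5 = 320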